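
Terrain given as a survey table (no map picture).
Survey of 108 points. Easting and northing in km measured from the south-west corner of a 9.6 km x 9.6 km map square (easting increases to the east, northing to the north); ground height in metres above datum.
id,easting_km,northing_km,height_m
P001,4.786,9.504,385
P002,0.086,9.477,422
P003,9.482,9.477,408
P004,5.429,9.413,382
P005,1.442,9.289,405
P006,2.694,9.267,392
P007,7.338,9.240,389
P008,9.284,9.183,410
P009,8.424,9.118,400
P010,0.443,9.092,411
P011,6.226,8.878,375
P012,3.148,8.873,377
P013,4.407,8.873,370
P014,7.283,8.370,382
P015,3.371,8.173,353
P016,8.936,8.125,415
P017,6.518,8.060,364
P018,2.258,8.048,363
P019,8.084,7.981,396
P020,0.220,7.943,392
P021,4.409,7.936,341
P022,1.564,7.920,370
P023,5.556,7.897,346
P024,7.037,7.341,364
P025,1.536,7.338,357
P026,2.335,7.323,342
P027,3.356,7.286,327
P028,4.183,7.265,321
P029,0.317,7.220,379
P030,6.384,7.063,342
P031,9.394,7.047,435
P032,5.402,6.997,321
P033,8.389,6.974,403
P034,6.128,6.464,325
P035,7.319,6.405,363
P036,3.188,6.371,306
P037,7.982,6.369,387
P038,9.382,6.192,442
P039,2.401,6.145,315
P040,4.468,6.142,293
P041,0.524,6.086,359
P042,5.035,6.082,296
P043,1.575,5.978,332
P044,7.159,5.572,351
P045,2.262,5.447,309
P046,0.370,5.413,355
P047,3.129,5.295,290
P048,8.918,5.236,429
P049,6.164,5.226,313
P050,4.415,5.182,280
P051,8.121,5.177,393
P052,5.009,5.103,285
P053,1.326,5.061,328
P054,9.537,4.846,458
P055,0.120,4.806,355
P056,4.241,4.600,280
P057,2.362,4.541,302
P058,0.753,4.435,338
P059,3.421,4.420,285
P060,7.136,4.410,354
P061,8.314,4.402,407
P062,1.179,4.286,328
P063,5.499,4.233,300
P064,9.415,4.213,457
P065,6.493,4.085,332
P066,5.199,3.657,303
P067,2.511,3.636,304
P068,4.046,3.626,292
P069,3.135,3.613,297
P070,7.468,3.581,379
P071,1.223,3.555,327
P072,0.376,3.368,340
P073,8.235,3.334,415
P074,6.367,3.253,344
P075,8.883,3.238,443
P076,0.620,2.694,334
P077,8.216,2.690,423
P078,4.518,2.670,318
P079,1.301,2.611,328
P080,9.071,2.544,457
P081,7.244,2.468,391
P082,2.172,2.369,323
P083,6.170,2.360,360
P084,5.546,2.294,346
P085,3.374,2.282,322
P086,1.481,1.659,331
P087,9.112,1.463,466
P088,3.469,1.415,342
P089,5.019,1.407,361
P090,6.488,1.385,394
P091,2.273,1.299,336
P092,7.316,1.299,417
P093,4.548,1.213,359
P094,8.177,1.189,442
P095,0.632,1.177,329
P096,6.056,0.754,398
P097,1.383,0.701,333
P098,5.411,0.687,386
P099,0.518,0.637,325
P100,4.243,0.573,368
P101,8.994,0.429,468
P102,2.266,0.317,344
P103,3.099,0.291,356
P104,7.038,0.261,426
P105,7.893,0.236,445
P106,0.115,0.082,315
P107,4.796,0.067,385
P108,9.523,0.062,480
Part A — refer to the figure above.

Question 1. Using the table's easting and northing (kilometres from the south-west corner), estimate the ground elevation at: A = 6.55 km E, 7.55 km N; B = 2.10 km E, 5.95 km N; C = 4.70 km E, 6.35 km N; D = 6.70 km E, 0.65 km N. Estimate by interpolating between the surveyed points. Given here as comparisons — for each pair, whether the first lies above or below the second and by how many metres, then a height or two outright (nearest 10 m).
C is below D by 110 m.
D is above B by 90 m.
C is below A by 60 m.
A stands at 360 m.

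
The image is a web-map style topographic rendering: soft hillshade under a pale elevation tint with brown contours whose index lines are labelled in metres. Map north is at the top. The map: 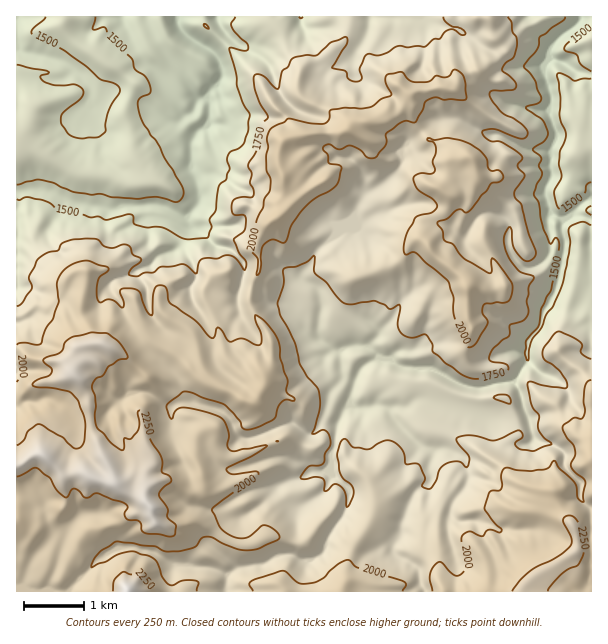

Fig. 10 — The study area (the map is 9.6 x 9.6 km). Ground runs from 1310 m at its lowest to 2440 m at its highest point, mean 1850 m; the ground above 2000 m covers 28.3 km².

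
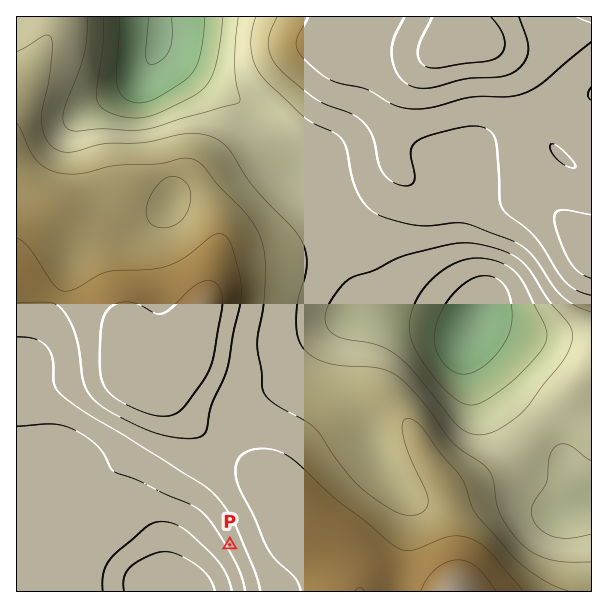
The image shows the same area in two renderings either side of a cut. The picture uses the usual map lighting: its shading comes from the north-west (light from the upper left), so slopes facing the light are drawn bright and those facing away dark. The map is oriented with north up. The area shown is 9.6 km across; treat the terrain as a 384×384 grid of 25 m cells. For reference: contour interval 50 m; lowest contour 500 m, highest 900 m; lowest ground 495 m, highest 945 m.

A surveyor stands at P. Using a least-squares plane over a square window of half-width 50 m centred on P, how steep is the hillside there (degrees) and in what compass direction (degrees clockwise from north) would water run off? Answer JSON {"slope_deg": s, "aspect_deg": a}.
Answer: {"slope_deg": 11, "aspect_deg": 241}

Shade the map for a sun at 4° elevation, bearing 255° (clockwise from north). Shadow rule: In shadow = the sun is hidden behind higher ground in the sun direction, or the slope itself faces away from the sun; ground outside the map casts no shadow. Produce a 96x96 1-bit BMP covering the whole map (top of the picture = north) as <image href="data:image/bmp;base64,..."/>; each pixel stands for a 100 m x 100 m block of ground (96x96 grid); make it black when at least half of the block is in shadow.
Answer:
<image width="96" height="96" href="data:image/bmp;base64,Qk2+BAAAAAAAAD4AAAAoAAAAYAAAAGAAAAABAAEAAAAAAIAEAAATCwAAEwsAAAIAAAAAAAAA////AAAAAAAAB/wAAAAAAAAf/4AAB/8AAAAAAAAf//AAB/+AAAAAAAAf//wAB//AAAAAAAAf//8AB//AAAAAAAAf//8AA/8AAAAAAAAf//8AAPwAAAAADAAf//8AAAAAAAAADgAf//8AAAAAAAAAHwAf//8AAAAAAAAAP4Af//8AAAAAAAAAf8Af//8AAAAAAAAB/8Af//8AAAAAAAAD/+Af//8AAAAAAAAP/+Af//8AAAAAAAAf/+Af//8AAAAAAAB//8A///8AAAAAAAD//8A///wAAAAAAAH//4A//+AAAAAAAAH//wB//8AAAAAAAAP//wD//8AAAAAAAAf//gH//8AAAAAAAAf//AH//4AAAAAAAAf/+AP//wAAAAAAAAf/8Af//AAAAAAAAAP/wAf/8AAAAAAAAAAAAA//8AAAAAAAAAAAAA//8AAAAAAAAAAAAB//8AAAAAABAAAAAB//8AAAAAAHwAAAAD//8AAAAAAP8AAAAD//8AAAAAAP/AAAAH//8AAAAAAP/gAAAP//8AAAAAAP/4AAAf//8AAAAAAH/8AAAf//8AAAAAAD//AAA///8AAAAAAD//gAB///8AAAAAAD//8AB///8AAAAAAB///AD///8AAAAAAB///4D///8AAAAAAB////B///8AAAAAAB////x///4AAAAAAB////+///wAAAAAAA////////gAAAAAAA////////AAAAAAAA///////+AAAAAAAA///////8AAAAAAAAf//////8AAAAAAAAf//////8AAAAAAAAf//////8AAAAAAAAf//////8AAAAAAAAf//////8AAAAAAAAP/////BgAAAAAAAAP////8AAAAAAAAAAP////wAAAAAAAAAAP////gAAAAAAAAAAH///+AAAAAAAAAAAH///4AAAAAAAAAAAD///wAAAAAAAAAAAD///AAAAAAAAAAAAD//+AAAAAAAAAAAAD//+AAAAAAAAAAAAH//8AAAAAAAAAAAAH//8AAAAAAAAAAAAH//4AAAAAAAAAAAAH//wAAAAAAAAAAAAP//wAAAAAAAAAAAAP//gAAAAAAAAAAAAf//AAAAAAAAAAAAAf/+AAAAAAAAMAAAA//8AAAAAAAA/AAAA//wAAAAAAAB/wAAB//gAAAAAAAD/4AAB//AAAAAAAAD/8AAB/+AAAAAAAAD/+AAB/8AAAAAAAAD//mAAPgAAAAAAAAD///AAAAAAAAAAAAD///wAAAAAAAAAAAD///4AAAAAAAAAAAB///8AAAAAAAAAAAA///+AAAAAAAAAAAAf///AAAAAAAAAAAAf///gAAAAAAAAAAAP///wAAAAAAAAAAAP///wAAAAAAAAAAAH///4AAAAAAAAAAAH///4AAAAAAAAAAAD///4AAAAAAAAPgAB///4AAAAAAAAf4AA///4AAAAAAAA/8AA///8AAAAAAAB//AA///8AAAAAAAD//gA///8AAAAAAAH//wAf//8AAAAAAAP//4Af//8AAAAAAAP//8="/>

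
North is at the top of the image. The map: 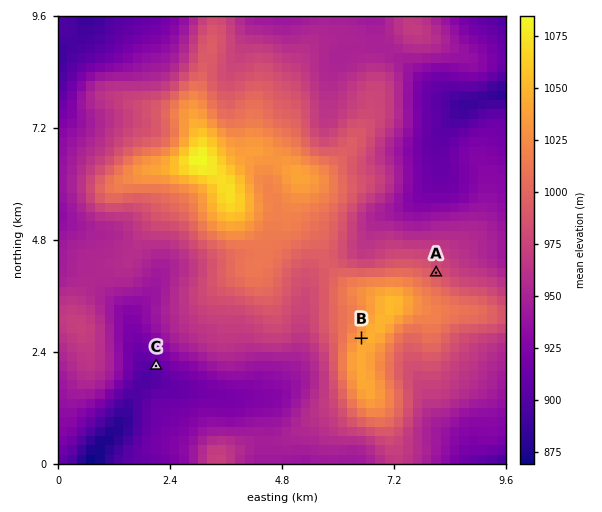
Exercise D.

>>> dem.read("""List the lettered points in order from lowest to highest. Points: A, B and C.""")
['C', 'A', 'B']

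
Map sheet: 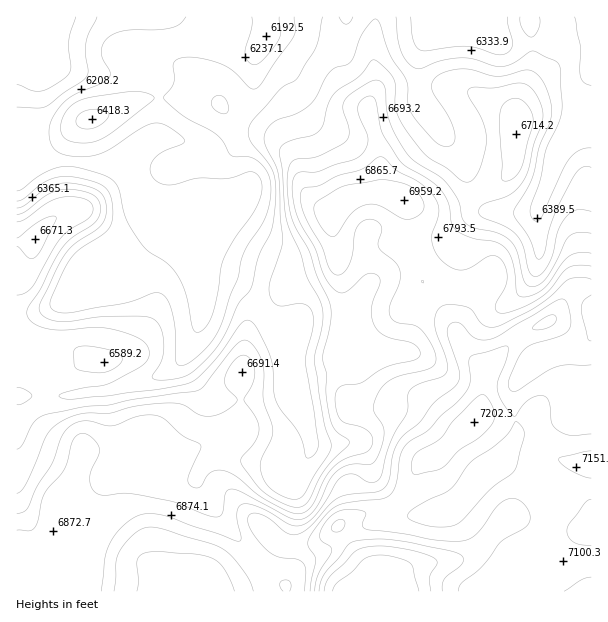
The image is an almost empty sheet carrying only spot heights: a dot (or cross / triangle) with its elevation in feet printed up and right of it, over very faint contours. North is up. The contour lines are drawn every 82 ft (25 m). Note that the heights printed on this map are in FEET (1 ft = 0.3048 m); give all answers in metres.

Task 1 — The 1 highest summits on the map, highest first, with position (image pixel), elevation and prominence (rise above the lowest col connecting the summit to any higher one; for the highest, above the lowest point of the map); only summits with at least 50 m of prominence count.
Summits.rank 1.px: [35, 239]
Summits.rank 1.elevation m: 2033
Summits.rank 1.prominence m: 57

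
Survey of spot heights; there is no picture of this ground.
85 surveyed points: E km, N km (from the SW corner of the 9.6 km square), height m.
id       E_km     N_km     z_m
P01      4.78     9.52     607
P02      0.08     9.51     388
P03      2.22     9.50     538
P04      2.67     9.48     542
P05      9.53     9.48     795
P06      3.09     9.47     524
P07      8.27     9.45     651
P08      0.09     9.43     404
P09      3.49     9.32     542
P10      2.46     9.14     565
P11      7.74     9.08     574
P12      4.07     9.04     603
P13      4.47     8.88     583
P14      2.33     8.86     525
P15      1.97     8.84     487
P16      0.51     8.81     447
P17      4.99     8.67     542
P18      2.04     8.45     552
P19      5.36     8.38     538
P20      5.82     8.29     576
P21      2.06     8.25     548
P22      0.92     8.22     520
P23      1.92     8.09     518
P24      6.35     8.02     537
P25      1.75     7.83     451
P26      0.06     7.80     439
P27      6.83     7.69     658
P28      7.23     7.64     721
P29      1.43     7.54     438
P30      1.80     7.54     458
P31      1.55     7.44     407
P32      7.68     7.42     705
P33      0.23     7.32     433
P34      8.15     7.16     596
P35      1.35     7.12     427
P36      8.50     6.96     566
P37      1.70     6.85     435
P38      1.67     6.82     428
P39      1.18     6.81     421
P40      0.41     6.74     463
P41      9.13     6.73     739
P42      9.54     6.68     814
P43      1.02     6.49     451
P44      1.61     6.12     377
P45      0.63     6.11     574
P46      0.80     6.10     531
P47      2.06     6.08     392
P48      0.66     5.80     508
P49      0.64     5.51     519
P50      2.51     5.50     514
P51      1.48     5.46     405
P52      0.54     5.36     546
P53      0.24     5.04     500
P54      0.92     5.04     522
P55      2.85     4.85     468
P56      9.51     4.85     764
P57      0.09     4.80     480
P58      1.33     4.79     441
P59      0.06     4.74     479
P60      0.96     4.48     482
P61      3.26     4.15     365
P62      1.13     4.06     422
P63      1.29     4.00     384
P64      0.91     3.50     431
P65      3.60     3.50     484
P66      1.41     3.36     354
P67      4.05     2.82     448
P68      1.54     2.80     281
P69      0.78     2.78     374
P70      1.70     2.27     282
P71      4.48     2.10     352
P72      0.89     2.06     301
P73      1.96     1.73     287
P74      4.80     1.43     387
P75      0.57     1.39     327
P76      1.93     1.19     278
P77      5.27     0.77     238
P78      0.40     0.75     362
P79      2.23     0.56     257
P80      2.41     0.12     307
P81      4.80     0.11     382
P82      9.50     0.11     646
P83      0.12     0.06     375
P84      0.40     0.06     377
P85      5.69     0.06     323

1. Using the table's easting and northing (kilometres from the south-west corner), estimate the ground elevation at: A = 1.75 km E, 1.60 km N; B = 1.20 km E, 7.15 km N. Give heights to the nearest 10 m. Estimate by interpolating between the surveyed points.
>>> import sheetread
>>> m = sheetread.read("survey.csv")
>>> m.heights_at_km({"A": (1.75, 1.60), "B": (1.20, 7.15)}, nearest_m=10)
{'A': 290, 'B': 470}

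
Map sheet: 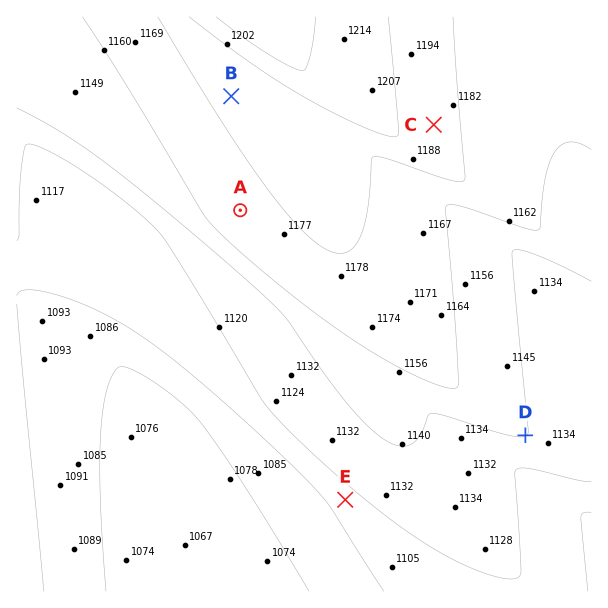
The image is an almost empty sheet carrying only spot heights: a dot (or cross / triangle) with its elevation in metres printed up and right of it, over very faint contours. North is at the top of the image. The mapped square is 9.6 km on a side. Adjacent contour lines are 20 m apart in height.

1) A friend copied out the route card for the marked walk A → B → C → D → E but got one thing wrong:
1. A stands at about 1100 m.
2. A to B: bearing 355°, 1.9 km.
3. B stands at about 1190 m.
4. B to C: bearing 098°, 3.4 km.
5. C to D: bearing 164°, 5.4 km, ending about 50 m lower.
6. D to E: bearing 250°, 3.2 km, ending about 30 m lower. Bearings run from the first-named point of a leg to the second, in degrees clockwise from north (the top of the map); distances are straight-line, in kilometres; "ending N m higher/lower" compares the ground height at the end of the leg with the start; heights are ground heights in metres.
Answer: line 1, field height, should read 1170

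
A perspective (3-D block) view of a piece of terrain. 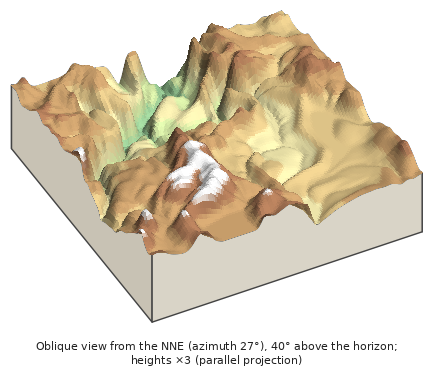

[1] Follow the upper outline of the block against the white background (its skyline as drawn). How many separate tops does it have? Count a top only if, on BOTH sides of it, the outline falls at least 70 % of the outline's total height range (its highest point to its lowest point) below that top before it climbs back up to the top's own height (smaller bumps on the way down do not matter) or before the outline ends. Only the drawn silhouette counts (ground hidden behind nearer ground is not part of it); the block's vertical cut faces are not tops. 0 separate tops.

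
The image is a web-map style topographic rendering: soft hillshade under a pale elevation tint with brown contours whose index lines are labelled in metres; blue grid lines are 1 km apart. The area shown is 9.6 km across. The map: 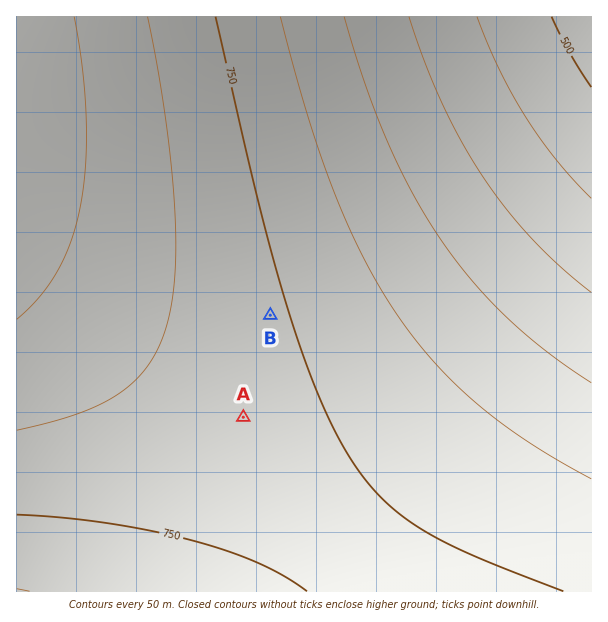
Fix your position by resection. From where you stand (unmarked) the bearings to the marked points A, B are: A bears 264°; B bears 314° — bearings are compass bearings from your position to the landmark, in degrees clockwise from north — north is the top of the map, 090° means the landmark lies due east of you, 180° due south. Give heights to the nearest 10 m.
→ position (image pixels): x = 363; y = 405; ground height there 740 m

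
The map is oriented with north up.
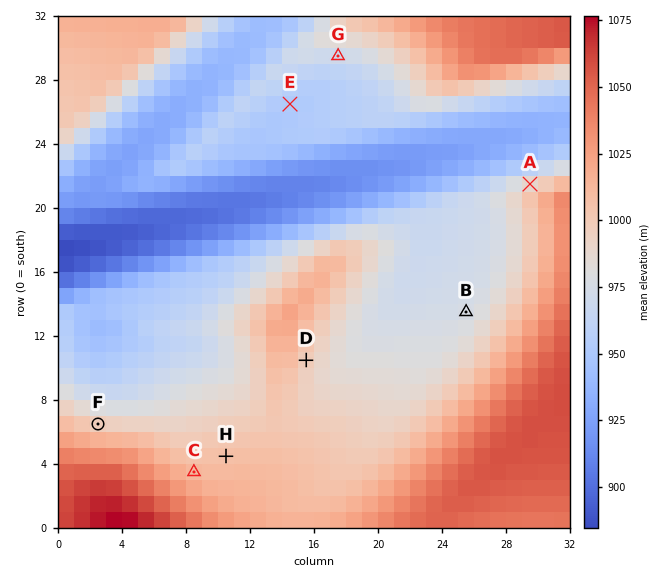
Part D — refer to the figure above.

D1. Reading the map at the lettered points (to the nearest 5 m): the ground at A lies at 990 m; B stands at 975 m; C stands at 1015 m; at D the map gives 1000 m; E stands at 950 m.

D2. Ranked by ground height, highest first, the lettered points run H F G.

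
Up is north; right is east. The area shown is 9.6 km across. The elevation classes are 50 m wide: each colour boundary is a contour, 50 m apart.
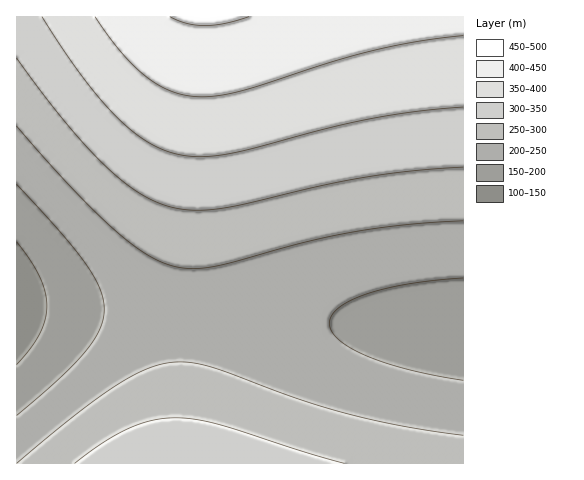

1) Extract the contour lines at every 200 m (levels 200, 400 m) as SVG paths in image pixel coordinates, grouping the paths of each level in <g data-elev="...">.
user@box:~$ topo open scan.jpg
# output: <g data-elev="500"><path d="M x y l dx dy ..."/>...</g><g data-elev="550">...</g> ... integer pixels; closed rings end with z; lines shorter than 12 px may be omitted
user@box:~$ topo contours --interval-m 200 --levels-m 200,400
<g data-elev="200"><path d="M463 380l-52-10-44-14-17-8-11-8-7-8-3-9 3-8 6-7 11-7 17-7 43-10 54-6"/><path d="M17 184l44 48 25 32 14 24 3 11 1 10-1 10-3 10-15 22-25 27-43 38"/></g><g data-elev="400"><path d="M95 17l27 36 24 24 12 8 13 6 12 4 14 2 20-1 24-5 93-30 47-12 40-8 42-5"/></g>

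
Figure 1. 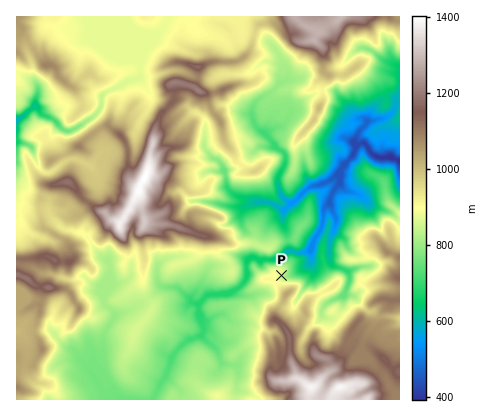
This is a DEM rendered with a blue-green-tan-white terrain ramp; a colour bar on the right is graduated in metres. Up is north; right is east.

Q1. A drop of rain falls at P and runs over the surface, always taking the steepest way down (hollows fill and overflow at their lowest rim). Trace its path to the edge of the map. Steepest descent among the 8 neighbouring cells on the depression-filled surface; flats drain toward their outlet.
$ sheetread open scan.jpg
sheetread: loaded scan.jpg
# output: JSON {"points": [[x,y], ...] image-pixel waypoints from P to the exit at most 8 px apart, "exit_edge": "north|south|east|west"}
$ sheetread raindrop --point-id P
{"points": [[282, 276], [290, 276], [298, 272], [306, 266], [312, 258], [312, 250], [312, 242], [318, 234], [322, 226], [324, 218], [324, 210], [328, 202], [332, 194], [336, 186], [342, 178], [342, 170], [348, 162], [354, 154], [358, 146], [366, 144], [370, 152], [378, 158], [386, 158], [394, 158], [400, 160]], "exit_edge": "east"}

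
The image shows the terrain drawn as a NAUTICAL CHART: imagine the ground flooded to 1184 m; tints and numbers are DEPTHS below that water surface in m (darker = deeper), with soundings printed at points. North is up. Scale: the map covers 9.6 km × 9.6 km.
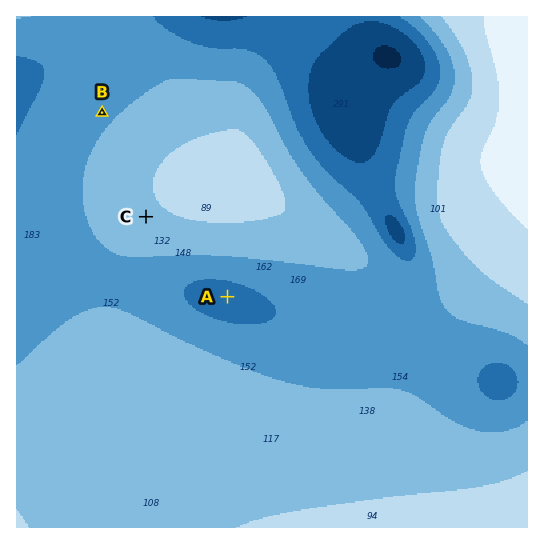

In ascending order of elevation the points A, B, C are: A B C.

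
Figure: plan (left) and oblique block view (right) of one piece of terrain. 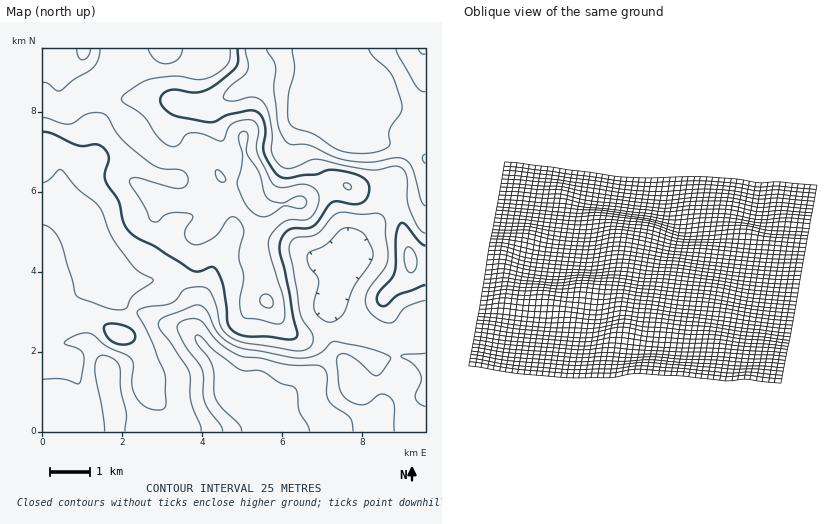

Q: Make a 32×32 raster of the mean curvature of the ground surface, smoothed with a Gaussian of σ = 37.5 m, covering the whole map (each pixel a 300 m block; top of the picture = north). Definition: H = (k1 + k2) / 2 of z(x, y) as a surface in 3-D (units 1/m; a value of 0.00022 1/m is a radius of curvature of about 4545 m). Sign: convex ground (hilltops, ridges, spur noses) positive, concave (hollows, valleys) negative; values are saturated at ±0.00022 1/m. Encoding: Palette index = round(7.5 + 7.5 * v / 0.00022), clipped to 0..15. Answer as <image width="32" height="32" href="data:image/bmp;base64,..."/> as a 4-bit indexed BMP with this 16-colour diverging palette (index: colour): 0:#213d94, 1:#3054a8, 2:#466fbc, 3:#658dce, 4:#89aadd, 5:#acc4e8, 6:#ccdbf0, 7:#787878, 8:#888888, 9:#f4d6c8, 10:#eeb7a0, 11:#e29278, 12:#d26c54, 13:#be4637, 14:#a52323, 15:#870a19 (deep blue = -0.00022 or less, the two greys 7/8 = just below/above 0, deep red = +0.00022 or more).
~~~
<image width="32" height="32" href="data:image/bmp;base64,Qk12AgAAAAAAAHYAAAAoAAAAIAAAACAAAAABAAQAAAAAAAACAAATCwAAEwsAABAAAAAAAAAAlD0hAKhUMAC8b0YAzo1lAN2qiQDoxKwA8NvMAHh4eACIiIgAyNb0AKC37gB4kuIAVGzSADdGvgAjI6UAGQqHAIdqxEqniZq7qZdWeHWJd7l3arI4iJmYdlZleZdkd2end2uiSamYh0RWZmiYaadnhWZ8cmu5eJdDVmh2h3/XeIZlilFb2om6U3ZYdDN/toq3vNowN6mKuTOFNEMjnGRohnrKMVeYmnIEZEedtoZFZlYyIiz9qZgQSbzLz9ZniIiKy5Z//ZRDAa/7eduGiYZ5iIi9t0VTM0SMx47ENXdWp0d1V2RYmtt0aavvokZmffdFp2ZneIq6VGmKzoRndm36hah3d3dmZoZYaKt0d3ZGusinZ3d3dka5WXi7c2h3VFf4pmd3Zoh5qEeayVNXd3QY97Znd2ZmialkiqcRRWd1OvaWd3ZpmZirpFeIJJZFVWzxd3dljLp2aKU4qVrWI1Q70Hd3ZYmId2aWW7y/9zaXXIKHd2Z3m6mIl32Yz+dt135jh3d5q6hlaKl/lHymv9ePk4d4ebllZViob8Mnav/Kv8KGaFZlaaiKtX+ABZxzRXySRHhVZ6qHmoO7EVm1ASIiNEepZouoV6tV/4ZodEZmaMtqqGe8l3qoWv/TJFZ3d2nJi5iIqodlM1h8tTV4d3dlaHt3iGVVQ0MzN5dGiId3ZXlqZFeHdUWIUjaWVniId2aKaZVGmHdmm6RGqGZ4iHZVinitdIiKyqvtl7qGaId2Zpt3f6OJirh4zVJmZmeHeJmr"/>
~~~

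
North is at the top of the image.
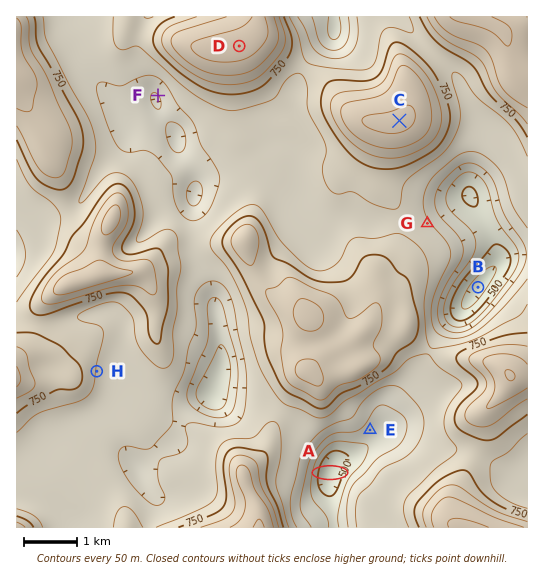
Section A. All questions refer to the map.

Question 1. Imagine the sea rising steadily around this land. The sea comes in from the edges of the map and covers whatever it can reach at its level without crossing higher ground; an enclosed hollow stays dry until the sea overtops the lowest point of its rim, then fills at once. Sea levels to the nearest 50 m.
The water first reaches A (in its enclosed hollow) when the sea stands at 550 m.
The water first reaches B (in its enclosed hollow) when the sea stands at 600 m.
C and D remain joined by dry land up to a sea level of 700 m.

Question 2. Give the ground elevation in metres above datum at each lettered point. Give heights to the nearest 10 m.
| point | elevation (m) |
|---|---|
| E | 570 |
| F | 600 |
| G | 660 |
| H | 700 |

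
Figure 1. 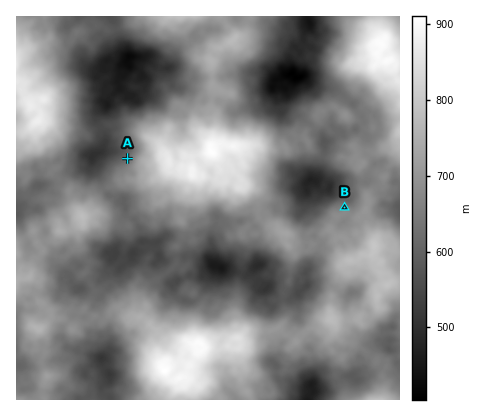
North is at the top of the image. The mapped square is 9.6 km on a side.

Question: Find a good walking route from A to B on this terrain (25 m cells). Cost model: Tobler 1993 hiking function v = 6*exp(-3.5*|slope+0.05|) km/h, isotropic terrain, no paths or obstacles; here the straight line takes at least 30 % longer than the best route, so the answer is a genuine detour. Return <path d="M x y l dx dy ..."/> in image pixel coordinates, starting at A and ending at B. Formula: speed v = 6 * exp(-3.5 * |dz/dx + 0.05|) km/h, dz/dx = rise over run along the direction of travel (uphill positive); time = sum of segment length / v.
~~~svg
<path d="M128 158l2 4 0 2 0 2 6 6 4 6 6 8 26 14 2 2 12 6 10 0 2 0 6 0 8-4 6 0 4 2 4 4 4 2 24 0 2 0 4 0 2 2 6 0 6 2 6 0 10 6 2 2 4 2 4 0 4 2 4 0 10-4 2-4 2 0 8-8 4-2 6 0 4-2"/>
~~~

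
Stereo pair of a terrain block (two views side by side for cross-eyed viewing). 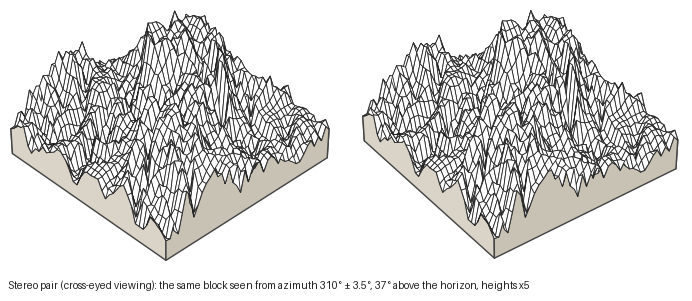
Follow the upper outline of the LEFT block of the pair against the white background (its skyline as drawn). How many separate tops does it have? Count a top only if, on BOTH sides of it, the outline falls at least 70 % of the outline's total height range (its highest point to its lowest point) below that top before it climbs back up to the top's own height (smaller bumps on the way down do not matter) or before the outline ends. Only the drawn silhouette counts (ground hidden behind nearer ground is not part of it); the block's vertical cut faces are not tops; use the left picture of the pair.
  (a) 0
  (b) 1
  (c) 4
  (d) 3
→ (b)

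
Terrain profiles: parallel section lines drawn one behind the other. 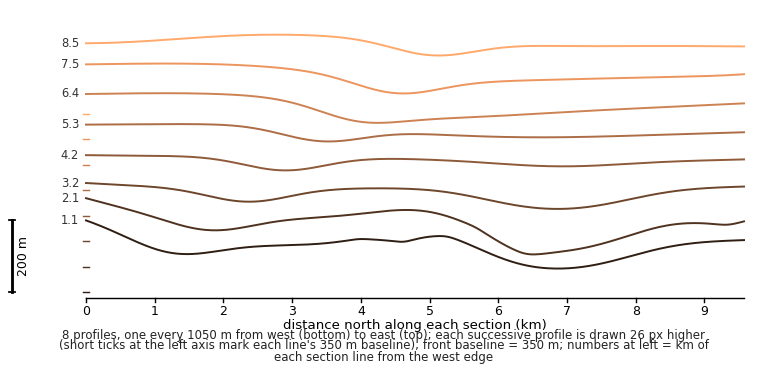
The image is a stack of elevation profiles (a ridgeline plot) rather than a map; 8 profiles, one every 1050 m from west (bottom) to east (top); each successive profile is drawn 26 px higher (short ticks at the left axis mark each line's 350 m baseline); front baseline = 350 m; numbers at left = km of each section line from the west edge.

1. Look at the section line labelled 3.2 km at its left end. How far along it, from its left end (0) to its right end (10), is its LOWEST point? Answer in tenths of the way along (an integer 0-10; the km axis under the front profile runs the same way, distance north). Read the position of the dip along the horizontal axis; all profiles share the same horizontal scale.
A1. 7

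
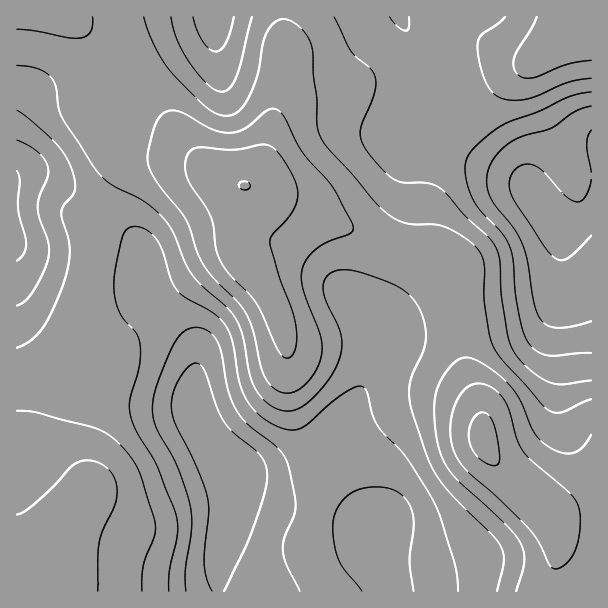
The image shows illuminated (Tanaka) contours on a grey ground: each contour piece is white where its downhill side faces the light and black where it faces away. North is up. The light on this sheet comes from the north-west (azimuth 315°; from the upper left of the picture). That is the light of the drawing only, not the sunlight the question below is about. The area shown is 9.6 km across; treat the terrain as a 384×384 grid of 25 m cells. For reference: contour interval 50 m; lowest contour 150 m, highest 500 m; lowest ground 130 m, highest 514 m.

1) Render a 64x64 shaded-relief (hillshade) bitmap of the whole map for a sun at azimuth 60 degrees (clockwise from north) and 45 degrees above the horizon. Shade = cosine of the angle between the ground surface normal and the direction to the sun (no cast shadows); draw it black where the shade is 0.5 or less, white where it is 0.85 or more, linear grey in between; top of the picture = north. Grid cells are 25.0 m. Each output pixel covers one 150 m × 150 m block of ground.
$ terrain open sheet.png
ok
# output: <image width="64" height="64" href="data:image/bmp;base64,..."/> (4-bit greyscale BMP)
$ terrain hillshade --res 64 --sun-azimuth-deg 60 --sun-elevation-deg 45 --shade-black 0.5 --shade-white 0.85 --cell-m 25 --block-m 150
<image width="64" height="64" href="data:image/bmp;base64,Qk12CAAAAAAAAHYAAAAoAAAAQAAAAEAAAAABAAQAAAAAAAAIAAATCwAAEwsAABAAAAAAAAAAAAAAABEREQAiIiIAMzMzAERERABVVVUAZmZmAHd3dwCIiIgAmZmZAKqqqgC7u7sAzMzMAN3d3QDu7u4A////AJmIiJq7u6q8zd3KmIiId3d4mqqqmYh3d3d3ZlVniZqqmYiImru7qrvN3cqYiId3d4maqqqZiHd3d4d2VWd4mqqZh4iau7qqu83dy5iIh3d3iaqqqZmId3d3h3ZlVniaqpiHiKu7uqqrzN3LmIh3d3iZqqqpmIh3d3eHdlVVZ4qrmIeJq7u6qqu83cuph3d3eJqqqqmYiHd3d3d2VERXiruYiImru6qqqrzd26mHd3eImqqqqZmIdmZ3d2VDM1eau5iIiau6qqqrzd3cqYd3d4iaqqqpmId2Znd2VDIjV5u7mIiJqqqqqqvN7typh3d3iJmqqqmYh2ZmZmVDIjRoq7uYiJmqqqqrvN3u3KmId3d4maqqmZh3ZVVVVDIjRoq7u5mImZqqqrvM3e3cuZh3d3eJmpmZiHZVVURDIjRom7y7mZiJmaqrvM3d3dy6mIdmZ4mZmZiHdlREMzIjRom7y7qZmImZmqvM3d3d3LqYd2ZniZmZiIdmRDMiIjRom8zLqpmIiJmau83d3d3cuph2VWeJmZmIh2VDIiIjRom8zMuqmYiImaq83d3d3dy6h2VVZ4mZmYh3ZUMiEiRoq8zMy6mZiIiZq8zd3d3t3Kl2VEVnmamYiHdlQyEiNXm83cy6mZmIiZq7zd3d7u3Ll2VERWiaqZh3d2VDIiNGm83dzLqZmZmZqrvN3d3u3bl2RDNFaJqph3d3ZUMiNFis3d3LqYiZmZqqu8zd3d3cqGVDM0VomqmHdndlQzM0aKze3cupiJmZqqq7vM3d3cuXVDMzRWiamYdmd2VUM0V5vN7ty6mImZmqqqu7zN3dyoZDMiM1aJqYh3d3ZlREVnm97u3LqYiZmqqqqqu8zdy5dUMiIjVompmHd3dmVVVWib3u7cupmZmaqqqqqrvMzKl1MiIiNXiaqZiHd2ZmZmeKze/u26mZmaqqmZmqq8zLqHUyIRJFeaqqmYh3ZmZmd5rO//7bqqqZmZmZmaqrvMuodTIREkaJq7qpmId3d3d4m97//tuqqqmZmZmZqqu7u6l1MhETV4q7u6qYh3d3d4ms3v/ty6qqmZmZmZqqqru7qXUyERNXmrzMupmId3d3ibze/+3LqqqZmZmZqqqqu7updTIRE1eavMy7qZiHd3iJvN7u7bqqqpmImZmqqqqru6l1MhETWJvM3MupmId3eIm83e7cu6qqiIiJmaqqqqqqmHUyEBNoq83dy6qYd3d4iavN7tzLqqqIh4iZqqqqqqqYZDEAE2m83d3LqZh3d3iJq83u3cuqqoh3eJmqqqqqqYdUIQEkec3u3LupiHd3eImrze7ty6qZiHd4maqqqqmYdlMhETWKze7cupiHd3d4iavN7u3LqZmId3iJqqqqmYdlQxESR5ve7cupiHd3d3iJq93u3cupiIh2d4maq6qYdlQyESRorN3cuph3d3d3eImr3e7dy6mIiHZneJq7qph2VDIiRoq83cyph3d3d3eIiazd7t3LqYiIdmZ4mruql2VDIiRom7zMuph3d3d3iIiavN7u3cupiIdmVniau6qHVDIjRXmru7uqmHd3eIiIiZq83u7ty6mZd2VVaJqrqYZDMzRXmqu7uqmId3iImZmZq83u/+3LmZl2VEVomqqpdUMzRWiaqqqqqZiIiZqqqqq83e//7cqZmWVERWiaqph1MzNFeJmpmqqpmZmaq7qqq7ze7//tupiJVERGeJqpl2QzNFZ4iZmZqqqZmqu7u6qrze7//+y5iIlURFeJmZiGVDNEVmeIiZmqqqqrvMy7qqvN7v/u26iIiVRFaJmYh3ZUREVWZ3iJmqqqqrvMzLqqq93u7u3KmIiJVVZ4iId2ZVREVVZneJmqq7u7vMzMuqq83e7u3LmHeJlWZnh3ZmZlVVVVZmeJmqu7u7zM3MuqqrzN3d3LqHd4mWZmd2ZVZmZlVWZneJmqu8zMzM3cy6qqu8zd3LqYd3iaZmZlVVVnd2ZmZneJmqu8zMzN3cy7qqq7vMzLuod3iapmVVREVneHd2Z3iZqqq7zd3d3czLqqqqq7u7uph3eJqlVUQ0RXiIh3d3iaq6qrzN3dzMzLuqqqqqqqqqmHeIqrVUQzRWeJmId3iau7qqq83dzMy7uqqqqZmZqqmYd4mrtVRERWeJmYd3iavMupmrzdzLu7uqqqqZiImZmYh4iau1VURWeJmZiHiavNy6mJvMzLu7qqqqqpiIiJmYiIiZqqZlVWeJmZiIiJvN3LmImrzLuqqqqqqpmIiImYiHiJmZlmZmeJmZmIiJq93cqHeKvLuqqqqqqqmYiIiIh3d4iYiHd3d4mZmYiJq83dyYZ4m7u6qqqqqqqZiIiId3d3iIh3d3d3iJmYiJmrzd25dmiau6qqqqqqqqmIiId2ZneIh2Z3d3eIiIiZmrzd3KhmZ5qqqruqqqqqqYiId2Zmd4h3Znd3d3iIiZmqvN3cqGVniaqru7qqq7qpiId3ZmZ4iIdmd3d3eIiZmqvN3duXZVaJmqu7uqq7u6mId3dmZ3iIiHd3d3d4iZmqvM3dy5dVVnmau7u6qru6qYd3d3d3eIiIh3d3d4iZmqu8zd3Ll1RWeau7u7qru7qYd3eIh3d4iIiIiIiIiZmqq8zN3cuXVFaJq7zLu7u7qYh3d4iIh3eIiIiIiIiZmqq7zM3cypdUVomrzLu7u7qph3d4iZiHd3iImYiIiZmqq7vMzdzKh1VWibvMu7u7upiHd4iZmYd3d4iJ"/>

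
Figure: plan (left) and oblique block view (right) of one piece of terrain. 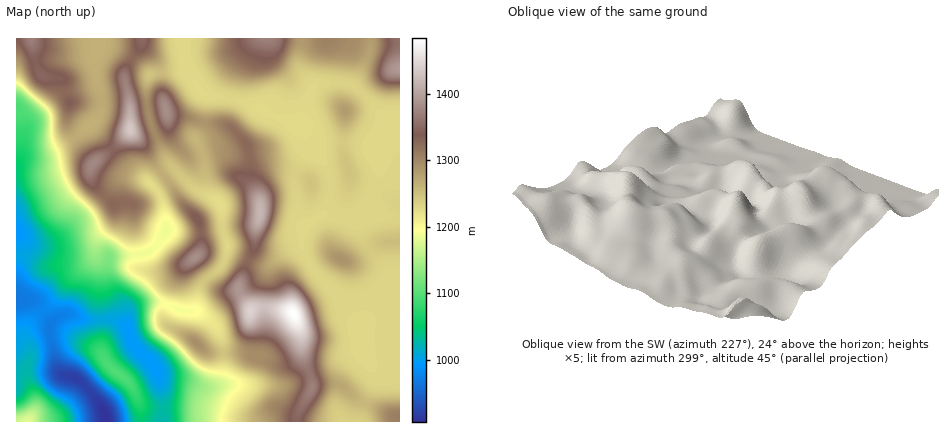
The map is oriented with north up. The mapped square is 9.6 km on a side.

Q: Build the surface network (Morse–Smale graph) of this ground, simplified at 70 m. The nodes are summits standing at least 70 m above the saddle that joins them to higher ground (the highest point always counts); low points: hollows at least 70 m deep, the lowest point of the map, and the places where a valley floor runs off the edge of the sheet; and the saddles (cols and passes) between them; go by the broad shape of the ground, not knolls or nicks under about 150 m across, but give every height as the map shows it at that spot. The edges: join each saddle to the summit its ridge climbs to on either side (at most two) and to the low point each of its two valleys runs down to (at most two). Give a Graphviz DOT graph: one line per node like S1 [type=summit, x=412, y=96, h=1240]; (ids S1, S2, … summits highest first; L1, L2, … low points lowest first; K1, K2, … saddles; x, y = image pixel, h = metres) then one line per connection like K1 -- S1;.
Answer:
graph terrain {
  S1 [type=summit, x=294, y=314, h=1484];
  S2 [type=summit, x=130, y=130, h=1435];
  S3 [type=summit, x=260, y=212, h=1420];
  S4 [type=summit, x=400, y=68, h=1395];
  S5 [type=summit, x=196, y=258, h=1385];
  S6 [type=summit, x=166, y=112, h=1384];
  S7 [type=summit, x=266, y=38, h=1372];
  S8 [type=summit, x=32, y=38, h=1371];
  S9 [type=summit, x=28, y=420, h=1178];
  L1 [type=low, x=106, y=420, h=906];
  K1 [type=saddle, x=248, y=260, h=1327];
  K2 [type=saddle, x=148, y=106, h=1297];
  K3 [type=saddle, x=370, y=38, h=1282];
  K4 [type=saddle, x=102, y=102, h=1270];
  K5 [type=saddle, x=162, y=174, h=1267];
  K6 [type=saddle, x=208, y=278, h=1247];
  K7 [type=saddle, x=222, y=230, h=1235];
  K8 [type=saddle, x=330, y=186, h=1233];
  K9 [type=saddle, x=100, y=320, h=1007];
  K10 [type=saddle, x=42, y=310, h=978];
  K1 -- S1;
  K1 -- S3;
  K1 -- L1;
  K2 -- S2;
  K2 -- S6;
  K2 -- L1;
  K3 -- S4;
  K3 -- S7;
  K3 -- L1;
  K4 -- S2;
  K4 -- S8;
  K4 -- L1;
  K5 -- S2;
  K5 -- S5;
  K5 -- L1;
  K6 -- S1;
  K6 -- S5;
  K6 -- L1;
  K7 -- S3;
  K7 -- S5;
  K7 -- L1;
  K8 -- S1;
  K8 -- S4;
  K8 -- L1;
  K9 -- S1;
  K9 -- S2;
  K9 -- L1;
  K10 -- S2;
  K10 -- S9;
  K10 -- L1;
}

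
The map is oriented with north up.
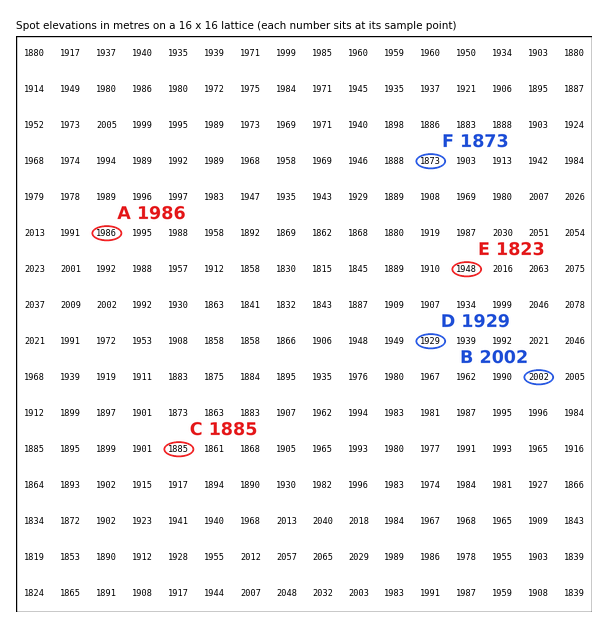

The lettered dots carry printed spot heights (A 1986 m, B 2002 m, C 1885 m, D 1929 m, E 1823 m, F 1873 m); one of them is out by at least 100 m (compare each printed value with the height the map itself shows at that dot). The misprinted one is E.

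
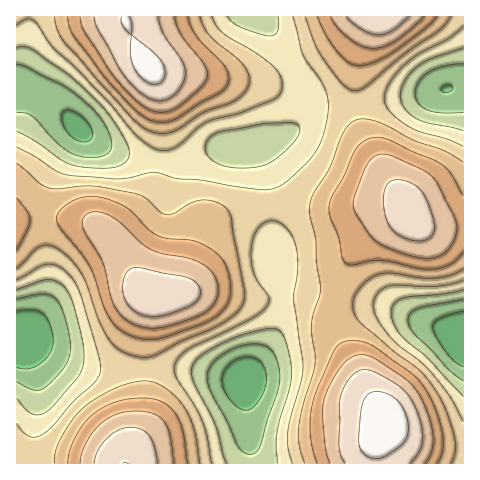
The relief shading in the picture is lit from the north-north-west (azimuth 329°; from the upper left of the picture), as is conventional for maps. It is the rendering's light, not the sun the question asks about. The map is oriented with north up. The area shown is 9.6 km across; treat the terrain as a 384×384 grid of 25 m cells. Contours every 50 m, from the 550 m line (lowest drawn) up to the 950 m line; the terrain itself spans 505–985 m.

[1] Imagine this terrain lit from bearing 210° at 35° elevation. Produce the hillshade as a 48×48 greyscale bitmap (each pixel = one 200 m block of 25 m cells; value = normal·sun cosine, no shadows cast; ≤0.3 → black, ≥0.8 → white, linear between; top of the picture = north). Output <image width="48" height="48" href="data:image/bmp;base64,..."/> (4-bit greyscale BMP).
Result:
<image width="48" height="48" href="data:image/bmp;base64,Qk32BAAAAAAAAHYAAAAoAAAAMAAAADAAAAABAAQAAAAAAIAEAAATCwAAEwsAABAAAAAAAAAAAAAAABEREQAiIiIAMzMzAERERABVVVUAZmZmAHd3dwCIiIgAmZmZAKqqqgC7u7sAzMzMAN3d3QDu7u4A////AImZmZmYh3ZmZVVVVmeKu7u7u6qZmYh3d4iJmZmIh3ZmZVVVVmeau7u7uqmZmYd2Znd4iIiHd2ZmZVVVVniaq7u6qpmZmHZVVWZniIh3dmZmVUREVniZqqqqqZmZmGVERVVnd3d2ZlVVVEREVniZmqqqqZmZhlQ0RFVnd3ZmVVVUQzM0RXiJmZqqqZmIZUMzRFVnd3ZlVUREMzM0RWeJmZmZmZh2VDMjM1Vnd3ZmVVVUQzNEVniJmZmZmYhlQyIiI0V3d3d3dmZlRERVZ4mZqpmYiIdUMiERIlZ3eIiIiId2ZWZneJqqqqmYh3ZDIRABElZ3iJmamZmId3iImau7u6qYh2UyEAABI3eIiZqqqqqpmZmaq7y7u7qphlQhEAASNIiJmqu7u7u6qqu7u8zLu7uphlMhERI0VpmZqru7vMzLu7u7u8y7u7qpdlQiIjRWeKqqq7zMzNzMzMy7u7u7qqqYdlQzNFZ4iaqqu7zMzdzLu7u6qqqqqqmYdmVVVniZqru7u8zMzMu6qqqpmZmZmpmId2ZmeJq7u8u7vMzMy7qZmZmId3d4iZmIiHd4mrzMzMu7zMzMuph3d3d2ZmZniZmZmYiZvM3d3Lu7zMzLqYdmZmZlVVVmeJmZmZmrzd3dzKq7zNzLqXZmZlVVVVVniZqqqZq7zd3cu5mrzMy7mHZVVVVVVVZomaqqmaq83d3LqpmrzMy6mGVVVVVVVWZ5qqqZmaq8zMy6mYmrvMuph2VFVVZmZmeJqqqpmaq8zLqpiIiau7qodlRFVmd3d3iaqqqqqqq7u6mId3iaqqmHZVRVZ3d3d3iaqqqqqqqqqph3Z3eImYh2VUVWd3d3d3iZmaqqqqqqqYd2ZmZ3d3ZURFVnd3d2Z3iImZmZmZmpmHdlVWZmZlVDNFZnd3ZmZmd4iImZmZmZiHZVVWZmVUMzNFZmd2ZVVWZ3iIiIiJmYh2VVVWZlVDIiNFZnd2ZVVWZneIiIiJmIdlVVVVVUQzIjRWd3d3ZlVmZnd4iIiIiHZUREVUREMzNFZ4iIiHdmZnd3d3iImYh2VERERERDM0RniaqqmYd3eIiIiIiJmIdlQzMzRERERFaJq8zLqZiImZmZiIiJmHZUMzMzNEVUVnirzd3cupmaqqqZmZmZmHZUMiMzRFVVZ5rM3u7cu6qru6qqqZmZmHZUMzM0RWZneaze7u7cu6q7u6qqqZmZmHdlQzREVWd4ms3u/+7cuqq7uqqqmZmZmYd2VVVVZoiJq97v/+3LqZqqqZmZiImqqpiHZmZnd5mavN7v/ty6mImZiIiIeImruqmYd3iImaq7ze7u7cuYd3d3dmd3eJq7u6qZmJmqqru83e7t3LmHZmZlVVZmeJu8u6qqmaq7u7vM3d3dy5h2VVVERFVWeKvLu7u7qqu7u7u8zd3cupdlVEQzNEVWeau7u7u7uqu7uqq7zMzLuYdlVEMzNEVniru7u8zLqqqqqqq7vMy7qYdmVUQzRFVomru8zMy6qqqpmaqru7u6qYdmVURERVZ5q7zMzMu6qqqZmA=="/>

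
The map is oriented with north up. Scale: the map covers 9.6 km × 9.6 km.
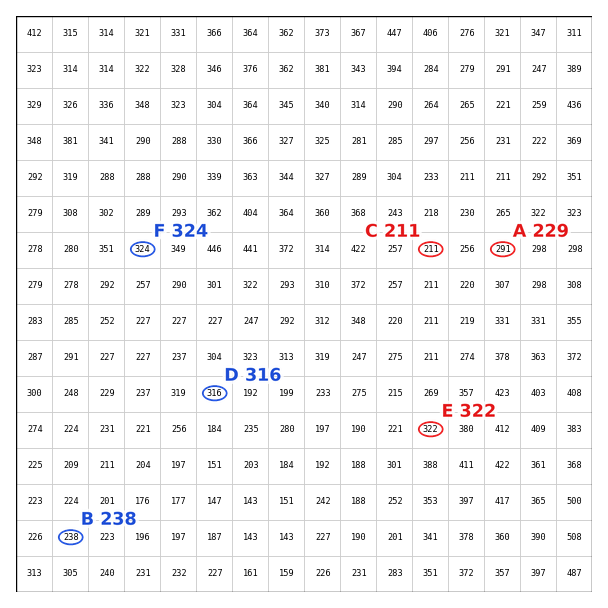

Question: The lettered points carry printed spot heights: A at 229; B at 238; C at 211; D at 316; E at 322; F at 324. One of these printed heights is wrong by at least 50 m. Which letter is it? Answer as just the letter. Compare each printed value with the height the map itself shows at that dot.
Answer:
A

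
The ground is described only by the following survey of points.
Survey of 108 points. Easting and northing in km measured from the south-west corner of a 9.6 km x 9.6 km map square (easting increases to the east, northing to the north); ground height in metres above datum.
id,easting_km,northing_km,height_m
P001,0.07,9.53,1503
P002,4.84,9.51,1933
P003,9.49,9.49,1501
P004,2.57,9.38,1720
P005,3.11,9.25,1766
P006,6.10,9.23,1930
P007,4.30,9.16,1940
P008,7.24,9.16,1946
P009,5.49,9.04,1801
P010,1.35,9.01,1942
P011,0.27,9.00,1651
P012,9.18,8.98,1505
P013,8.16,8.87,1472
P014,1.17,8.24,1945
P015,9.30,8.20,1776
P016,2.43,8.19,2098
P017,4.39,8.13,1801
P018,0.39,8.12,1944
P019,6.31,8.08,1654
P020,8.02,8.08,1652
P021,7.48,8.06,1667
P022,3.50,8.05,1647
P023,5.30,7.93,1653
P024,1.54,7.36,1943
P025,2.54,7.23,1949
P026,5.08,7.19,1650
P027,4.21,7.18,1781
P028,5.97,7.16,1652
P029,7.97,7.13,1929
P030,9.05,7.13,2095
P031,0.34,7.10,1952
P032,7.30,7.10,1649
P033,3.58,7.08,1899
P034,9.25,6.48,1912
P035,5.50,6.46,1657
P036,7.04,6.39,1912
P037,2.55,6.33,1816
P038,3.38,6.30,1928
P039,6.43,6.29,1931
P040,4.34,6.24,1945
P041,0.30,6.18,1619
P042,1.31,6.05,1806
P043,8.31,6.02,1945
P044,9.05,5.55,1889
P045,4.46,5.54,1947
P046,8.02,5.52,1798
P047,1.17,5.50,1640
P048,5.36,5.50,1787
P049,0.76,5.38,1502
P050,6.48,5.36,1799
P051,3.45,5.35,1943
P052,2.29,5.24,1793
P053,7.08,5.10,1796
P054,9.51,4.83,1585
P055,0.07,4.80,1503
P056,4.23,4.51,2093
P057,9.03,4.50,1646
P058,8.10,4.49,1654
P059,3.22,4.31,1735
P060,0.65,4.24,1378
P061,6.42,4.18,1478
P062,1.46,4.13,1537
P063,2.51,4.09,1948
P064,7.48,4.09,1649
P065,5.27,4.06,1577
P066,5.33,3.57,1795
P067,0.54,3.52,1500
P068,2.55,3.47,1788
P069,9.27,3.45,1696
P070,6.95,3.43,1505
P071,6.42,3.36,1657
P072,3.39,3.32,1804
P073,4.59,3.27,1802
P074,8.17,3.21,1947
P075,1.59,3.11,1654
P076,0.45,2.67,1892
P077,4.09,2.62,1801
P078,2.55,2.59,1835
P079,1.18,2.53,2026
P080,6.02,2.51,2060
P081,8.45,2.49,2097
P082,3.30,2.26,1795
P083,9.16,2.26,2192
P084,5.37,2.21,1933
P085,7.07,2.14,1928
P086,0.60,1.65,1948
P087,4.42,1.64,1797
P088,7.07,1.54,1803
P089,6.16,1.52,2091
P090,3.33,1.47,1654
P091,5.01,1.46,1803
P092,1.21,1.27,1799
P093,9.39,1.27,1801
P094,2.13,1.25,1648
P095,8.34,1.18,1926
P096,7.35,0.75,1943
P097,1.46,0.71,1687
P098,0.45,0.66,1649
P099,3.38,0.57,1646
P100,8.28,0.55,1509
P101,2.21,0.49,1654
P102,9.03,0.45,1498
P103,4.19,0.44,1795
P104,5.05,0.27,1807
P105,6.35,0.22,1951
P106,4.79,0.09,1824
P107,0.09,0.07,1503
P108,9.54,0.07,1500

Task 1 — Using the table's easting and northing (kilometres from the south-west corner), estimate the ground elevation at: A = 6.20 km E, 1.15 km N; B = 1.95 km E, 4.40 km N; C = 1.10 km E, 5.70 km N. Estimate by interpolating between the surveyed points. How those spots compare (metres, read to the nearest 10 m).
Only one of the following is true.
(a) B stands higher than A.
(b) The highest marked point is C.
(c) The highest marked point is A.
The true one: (c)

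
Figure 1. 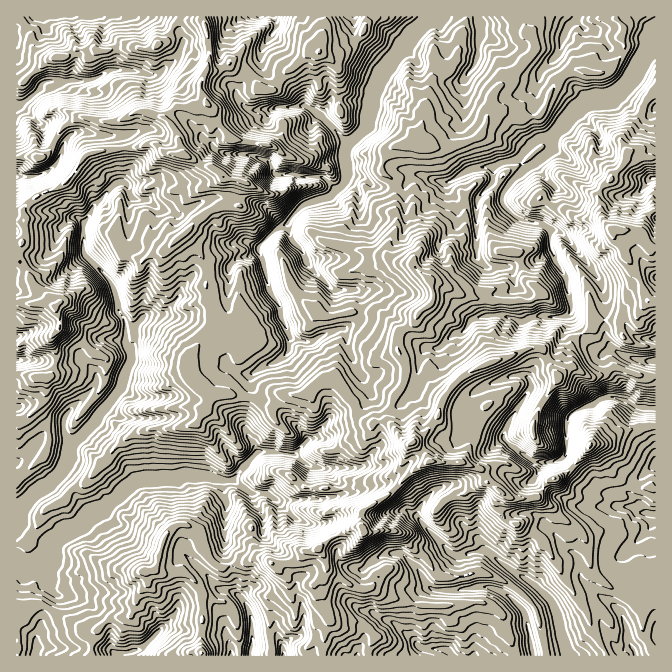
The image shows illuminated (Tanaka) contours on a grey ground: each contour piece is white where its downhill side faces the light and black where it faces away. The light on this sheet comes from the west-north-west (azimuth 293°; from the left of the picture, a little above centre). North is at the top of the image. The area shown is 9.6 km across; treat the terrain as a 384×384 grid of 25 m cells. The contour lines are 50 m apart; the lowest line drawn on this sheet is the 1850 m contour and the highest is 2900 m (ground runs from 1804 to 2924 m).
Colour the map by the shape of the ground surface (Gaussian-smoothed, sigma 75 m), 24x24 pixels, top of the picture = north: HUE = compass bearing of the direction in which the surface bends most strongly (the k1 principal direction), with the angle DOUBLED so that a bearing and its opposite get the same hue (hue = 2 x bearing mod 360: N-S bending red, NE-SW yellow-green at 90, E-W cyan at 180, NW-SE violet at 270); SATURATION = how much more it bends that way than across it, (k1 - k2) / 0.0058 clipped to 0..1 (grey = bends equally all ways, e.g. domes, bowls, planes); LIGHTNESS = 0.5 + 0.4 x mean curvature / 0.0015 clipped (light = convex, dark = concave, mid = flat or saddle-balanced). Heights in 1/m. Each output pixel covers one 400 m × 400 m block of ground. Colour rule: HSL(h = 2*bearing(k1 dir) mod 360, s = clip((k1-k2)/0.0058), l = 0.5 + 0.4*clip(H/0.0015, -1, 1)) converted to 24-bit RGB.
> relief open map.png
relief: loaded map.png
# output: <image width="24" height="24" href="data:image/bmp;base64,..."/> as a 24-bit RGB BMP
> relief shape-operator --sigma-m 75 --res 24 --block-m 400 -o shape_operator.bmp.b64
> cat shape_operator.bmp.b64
<image width="24" height="24" href="data:image/bmp;base64,Qk32BgAAAAAAADYAAAAoAAAAGAAAABgAAAABABgAAAAAAMAGAAATCwAAEwsAAAAAAAAAAAAAojM5h3pVzrqQcyFMGk4OHpJ99OXG0jDLBTaB6450H4R02rGQPFZ2qeSmfyqSTi0bnZdBVW6ExuS7NgvYNhtRnsNrlIQ9n9NNrpTMcLrKg3auv2fH4cHAFU5Hkr5Msk3HPQuctqBlQWus2OjDPEqoUioThTeOmqjawcjlfqPCkm7ZVe9yIQwqstikciR5rcyInpVsVzBDbFBHeGBJ0ZeAg2iwSdSMlz4oJwwsq3FKQ7yj4eGvLzzbx8LrXbWfZTEXoLUUoaQUCs37UQgsh9N4plhLa53AiHKOdnhHSFFzmrHMl67Rqqbb6ai1jDOJeMHoq37e1Ob303PeuOWWQCELHGgNgREhe+i2GSd650JrRAwRS2uKkNyQYLRbUFlrh4SWzIybMGBFRHg6ZnBQYkBc89jYibbXHz+Aw9qWImV8Z8yP8hF999L51t310fL6MwIljdtdQB1BzNiyWdaznEyek7bKeX+iVpugLI+I68fjNG0zJ148aKqmjLyZwJWgZySQoeGPVhIXMg4BAMoKb9aH/2RnKSQKOh/9zUSpLTBnrPKQSrvhLa1TZ1BBjIJHSyQfO6tpFUgm8MLeU51YG0AXOT0WKzESSScLYAUC5Frr0vf5Tmj0J5EluThC+M7fFjIUYl0TpPPWZeZ/XSj/+tD7LD4tcZRdcdTBw5ZYPq7GP4iS88/hd1VydmZbal9RfdBwCJ96TWsGMx0A/DaMtospDTEX3qGLyvb7sb33G9OfyRNphFYAAB4z+NPcZcCsUzVf0MuMIpWWG4soS46K7HrPvGXk5M3rgdm5OgdBwd+40xfMBi0LuaSKfX/bq+nH33CcO21wz5yBBQ8u8ffUBRMu7vXWzZjdppDoy4Q5koc+csojCDwtwzvPy4AfsqNK1o+1UGzXrZzctqjiWD/Af92Yajpyc4xCv2xeqjQ7yoKuIVnK/5FbajMcCjECNSkELCEH0Mnw78fZQj2ofNBZFytKzqbBsNS0ZoJecXYvNZBNe1OJ58fmgES2aT08w8drOYSA7qfh7FGhb40fEjtK9NfsoaPvnqfx1Ov3qFIRy+hiKH9o1MZnCgotpcC0z7GygmSCs5ChfMmjCjktdJY8mDaQi3qu29mdMl8hJU9ExtSi28v309r4n1nDYys6bSkSh7QIN4A09/TNO2OGMpG6CTAxT24rf146v6yCkrqcUU23qSOVZdSmMK6fXYSO3ZbD0refIWE3M04PKiMJIywHJzMF54qedUjP0oh6tt3r2efy69f0GAM1135iYr1aPImea86BxtmbJQUuyvLUkDW6XUQTYF0qSEsi7tCmd3zGtbnuqaPq29jzBgKIwuuoci5qzOzMp+COuKclUjAMNgclq6ztmsiDLHNnhNRin+F6IwRKbu1kWwkpvJrXhny5t8viqujKva9mJwwZgYgamdhcKAE6qgYhn7Nn3dpW7ei+otQ7FwU43O/hUWqb2rbe1pjSjYw3SDUVAKZAZwBe1/TyjsnQamm7P7d44Wt/0Yp1GEa72unx5JflKAAzsz641/DZutbm8tvJY2AhAy8w4+OzR3WxcEQoz3cy13XIqd7Vl4MoADMYnJBLs0FxmE6co8xqraZNvWReGdZdLAcWaSUGj8rqd+Tnmdex1YiRuxMc+9D5bJLED2EeQw8Qb5tHo1FLwas6y/L7qcv8/Hn/B0cAFVY/opExkLRMgXEzhJ4k7EvGDGCN8NjzbQqIiuJr15onIlYHlaX8ADMo+tHgj2fGLVeAzZPewPTtU/J/Lh4FMwACiv+hre3mCwoz6dXNiUJFrHhyW5Q8NT8QLIwdGlQrrEohMbo1646buYrfvXEp6wCQQXQTzSYaFr+We88eo1Er4HIktNr4z9H8RY053iqAA1grOYiH3rLKosHCa13B5cPjs2WtOm8uGmtmq0TOy/HXj2qqB0EVxPLq0NrzdVXS29X2tKXvy3HR2vHhSBEjGy0GajsHMwYG0O61EiI1tad3ycekOkV3xZqRg4W03rDjLXVpJWchOEQm2WlO7U1jHysIJysIIVoSa2MZHygS16qMtDgkL6K+5sjyiULDXrtOqNORDSEmjc+hy3d4GEdBrmxzxpGNJmRf55zOnGLHJphRN5+RQji659T33Nb1gWPro5fpWd6hHEQwtP945qjBJEJr1oLDyubjy5ezNF5XFEkxy62F2J+yF1JfplNP1b2DJG94u5693I2eETY7UcNYNl4ZhJgoZVobV1gi3GJqYE3RiOBfNp4hNQyGu7ya39jFZSu678zmLWRaIWor16qSJhM2krSHzcSjHUhEjTZX3tiuSzlu"/>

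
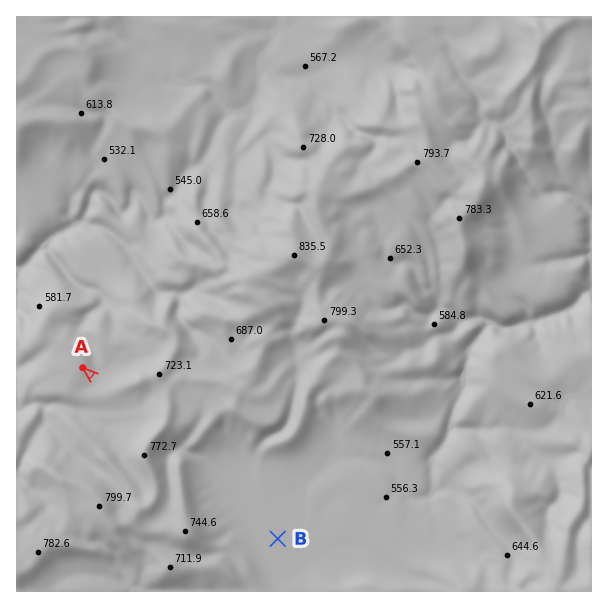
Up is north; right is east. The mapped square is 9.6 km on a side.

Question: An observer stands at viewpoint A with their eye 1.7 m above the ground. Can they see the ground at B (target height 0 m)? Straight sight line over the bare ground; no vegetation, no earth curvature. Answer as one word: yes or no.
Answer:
no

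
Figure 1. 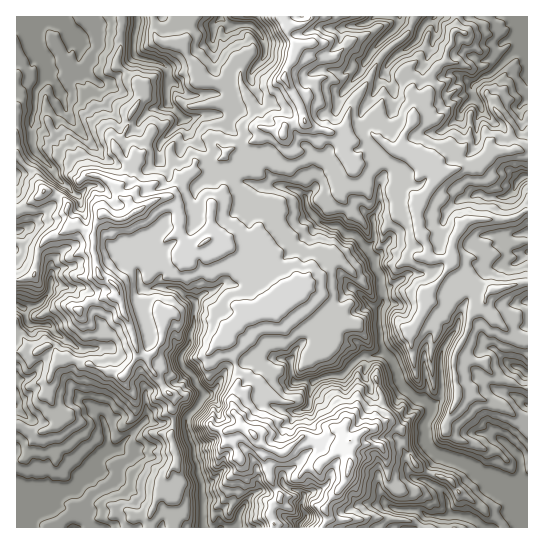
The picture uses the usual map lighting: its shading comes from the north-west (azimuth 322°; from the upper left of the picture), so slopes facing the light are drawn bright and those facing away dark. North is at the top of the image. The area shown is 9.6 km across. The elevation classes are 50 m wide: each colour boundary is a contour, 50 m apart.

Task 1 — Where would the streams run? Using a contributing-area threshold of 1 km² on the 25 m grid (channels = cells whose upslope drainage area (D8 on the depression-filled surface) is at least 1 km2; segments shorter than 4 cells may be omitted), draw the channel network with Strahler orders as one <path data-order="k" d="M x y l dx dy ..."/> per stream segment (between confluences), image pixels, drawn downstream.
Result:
<path data-order="1" d="M238 522l-4 5-15 0"/><path data-order="2" d="M450 515l11 0 1 2 4 0 5 2 3 0 9 8 2 0"/><path data-order="1" d="M390 506l8 4 23 0 6 5 6 0 1 2 13 0 3-2"/><path data-order="1" d="M446 497l4 18"/><path data-order="1" d="M305 495l0 3-3 4 0 7 4 5 0 4-5 5-2 4"/><path data-order="3" d="M519 494l0 1 4 4 0 10 2 1 0 4 2 4 0 9"/><path data-order="2" d="M107 453l-2 1-11 11-3 4-21 21-3 1-6 2-8 4-3 0-8 5-17 0-8-7"/><path data-order="1" d="M505 443l9 10 1 0 6 8 0 29-2 1 0 3"/><path data-order="1" d="M123 442l-6 8-10 3"/><path data-order="1" d="M101 417l4 6 1 11 1 1 0 18"/><path data-order="1" d="M299 411l6-2 2 0 3-4 0-15 4-9"/><path data-order="3" d="M431 409l0 4-6 10 0 16 4 8 6 7 10 3 1 1 3 0 1 1 3 0 1 2 8 1 8 4 17 15 2 0 10 10 3 0 1 2 14 0 2 1"/><path data-order="2" d="M314 381l5-2 4-2 4 0 2-2 10 0 2-1 2 0 18-17 2-2 15 0 1-1 7 0"/><path data-order="1" d="M519 367l8 7"/><path data-order="1" d="M279 358l7 0 4 3 1 2 0 11 2 1 0 4 1 3 20-1"/><path data-order="3" d="M386 354l7 8 4 8 0 3 2 5 0 4 3 4 15 13 6 0 4 3 4 4 0 3"/><path data-order="1" d="M95 349l-17 0-8-7-4-1-4-4-4-2-7-8-4-2-17 0-4-4 0-8-1-2 0-2-3 0-1-2"/><path data-order="1" d="M450 337l-4 8-3 2 0 3-2 5 0 27 1 1-1 15-8 8-2 3"/><path data-order="2" d="M379 309l0 20 2 1 0 13 5 11"/><path data-order="2" d="M21 307l-4-2"/><path data-order="1" d="M374 306l1 1 4 0 0 2"/><path data-order="2" d="M195 303l0 8-1 2 0 13-4 8 0 9-7 8-2 6 0 4 2 6 11 10 3 8 6 6 0 6-2 2-2 4-13 16 0 8 3 4 1 8 4 7 0 12 4 7 0 9 4 8 0 15 1 1 0 28 2 1"/><path data-order="1" d="M51 283l-1 2 0 8-12 12-3 1-6 0-2 1-6 0"/><path data-order="1" d="M223 283l-8 7-5 3-5 0-10 9 0 1"/><path data-order="1" d="M133 254l4 8 0 7 2 5 0 9 4 6 6 1 5-3 16 0 1 2 6 0 9 8 3 0 6 6"/><path data-order="2" d="M367 249l4 6 4 4 0 8 6 10 0 14 1 2 0 6 1 3-4 7"/><path data-order="2" d="M306 198l0 5 3 7 13 13 8 2 1 1 7 0 8 8 8 0 13 15"/><path data-order="1" d="M475 194l7 0 3 3 21 0 9-8 2-7 2-3 2 0 4-4 2 0"/><path data-order="1" d="M315 187l-9 10 0 1"/><path data-order="1" d="M381 182l-2 3 0 22-6 10 0 2 1 2 0 14 1 3-8 9 0 2"/><path data-order="1" d="M55 175l0-2-2-4-19-19-1-7-2-1 0-24 4-9 0-18 7-9 0-28"/><path data-order="1" d="M222 174l7 0 10 7 11 1 5 3 23 0 1 1 6 0 1 1 3 0 1 2 9 2 7 7"/><path data-order="1" d="M183 118l-13-13-3-2 0-33-1-3-8-5-4 0-7-3-5 0-1-1-3 0-4-4 0-19 1-1 0-5 2-2 0-10"/><path data-order="1" d="M66 109l-1-2 0-5-2-1 0-4-2-4 0-3-11-15 0-10-1-2 0-4-7-5"/><path data-order="1" d="M474 98l0-3-3-4 0-5 11-9 9-3 30-29 4-2 0-2 2-3-1-21"/><path data-order="1" d="M385 73l1-6 5-8 10-8 6-2 11-10 1-6 6-10 5-4 3 0 1-2 3 0"/><path data-order="1" d="M366 61l8-12 23-22 2-5 0-5"/><path data-order="1" d="M263 58l2-1 0-14-2-1 0-3-4-6-8-8-22 0-8-8"/><path data-order="2" d="M42 54l-7-11-1-6-9-12 0-7-2-1"/><path data-order="1" d="M78 42l0-3-4-4 0-1-17-17"/><path data-order="1" d="M389 17l10 0"/>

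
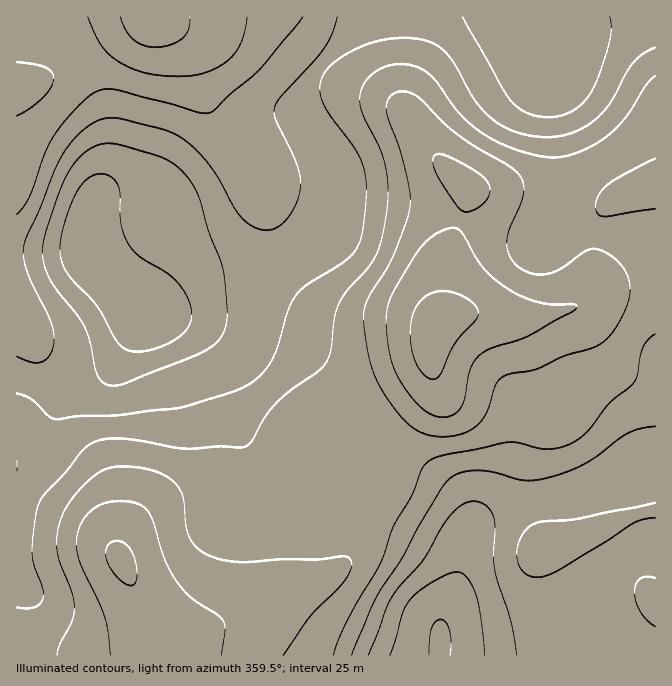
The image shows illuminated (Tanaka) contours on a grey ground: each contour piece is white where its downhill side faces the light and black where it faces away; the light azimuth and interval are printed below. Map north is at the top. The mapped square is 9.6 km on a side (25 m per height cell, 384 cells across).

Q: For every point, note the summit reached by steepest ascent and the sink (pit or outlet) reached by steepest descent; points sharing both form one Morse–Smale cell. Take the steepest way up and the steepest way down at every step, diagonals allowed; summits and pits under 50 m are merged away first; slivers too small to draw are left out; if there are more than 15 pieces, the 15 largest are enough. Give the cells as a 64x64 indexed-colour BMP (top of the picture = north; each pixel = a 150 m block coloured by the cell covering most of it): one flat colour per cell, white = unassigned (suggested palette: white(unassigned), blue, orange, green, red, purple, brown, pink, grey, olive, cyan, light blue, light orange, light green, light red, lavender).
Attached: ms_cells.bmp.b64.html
<image width="64" height="64" href="data:image/bmp;base64,Qk12CAAAAAAAAHYAAAAoAAAAQAAAAEAAAAABAAQAAAAAAAAIAAATCwAAEwsAABAAAAAAAAAA////ALR3HwAOf/8ALKAsACgn1gC9Z5QAS1aMAMJ34wB/f38AIr28AM++FwDox64AeLv/AIrfmACWmP8A1bDFACIiIiIiIiVVVVVVVVVVVVVVVVVVVUREREREREREREREIiIiIiIiJVVVVVVVVVVVVVVVVVVVREREREREREREREQiIiIiIiIiIiIlVVVVVVVVVVVVVVVERERERERERERERCIiIiIiIiIiIiIlVVVVVVVVVVVVVVREREREREREREREIiIiIiIiIiIiIiIlVVVVVVVVVVVVVEREREREREREREQiIiIiIiIiIiIiIiIlVVVVVVVVVVVURERERERERERERCIiIiIiIiIiIiIiIiIlVVVVVVVVVVVEREREREREREREIiIiIiIiIiIiIiIiIiIiVVVVVVVVVUREREREREREREQiIiIiIiIiIiIiIiIiIiIiVVVVVVVVRERERERERERERCIiIiIiIiIiIiIiIiIiIiIlVVVVVVVUREREREREREREIiIiIiIiIiIiIiIiIiIiIiJVVVVVVVREREREREREREQiIiIiIiIiIiIiIiIiIiIiIlVVVVVVVERERERERERERCIiIiIiIiIiIiIiIiIiIiIiVVVVVVVUREREREREREREIiIiIiIiIiIiIiIiIiIiIiJVVVVVVVREREREREREREQiIiIiIiIiIiIiIiIiIiIiIiVVVVVVVERERERERERERHIiIiIiIiIiIiIiIiIiIiIiJVVVVVVUREREREREREREciIiIiIiIiIiIiIiIiIiIiIlVVVVVURERERERERERER3IiIiIiIiIiIiIiIiIiIiIiJVVVVURERERERERERERHciIiIiIiIiIiIiIiIiIiIiJVVVVEREREREREREREREd3IiIiIiIiIiIiIiIiIiIiJVVVVERERERERERERERER3ciIiIiIiIiIiIiIiIiIiVVVVRERERERERERERERERHdyIiIiIiIiIiIiIiIiIlVVVVREREREREREREREREREd3ciIiIiIiIiIiIiIiIiVVVERERERERERERERERERER3dyIiIiIiIiIiIiIiIiJVVURERERERERERERERERERHd3IiIiIiIiIiIiIiIiIiIiFEREREREREREREREREREd3dyIiIiIiIiIiIiIiIiIiIRRERERERERERERERERER3d3ciIiIiIiIiIiIiIiIiIRERRERERERERERERERERHMzMzciIiIiIiIiIiIiIiIREREUREREREREREREREREMzMzMzIiIiIiIiIiIiIiIREREREUREREREREREREREQzMzMzMyIiIiIiIiIiIiIRERERERRERERERERERERERDMzMzMzMiIiIiIiIiIiERERERERFEREREREREREREREMzMzMzMyIiIiIiIiIhERERERERERREREREREREREREQzMzMzMzMiIiIiIhERERERERERERFERERERERERERERDMzMzMzMyIiIhERERERERERERERERREREREREREREREMzMzMzMzMxERERERERERERERERERERERERERREREREQzMzMzMzMzMRERERERERERERERERERERERERERFERERDMzMzMzMzMzMREREREREREREREREREREREREREUREREMzMzMzMzMzMzMxERERERERERERERERERERERERFEREQzMzMzMzMzMzMzMzMxEREREREREREREREREREREURERDMzMzMzMzMzMzMzMzMxERERERERERERERERERERREREMzMzMzMzMzMzMzMzMzMxERERERERERERERERERFEREQzMzMzMzMzMzMzMzMzMzMREREREREREREREREREURERDMzMzMzMzMzMzMzMzMzMzERERERERERERERERERREREMzMzMzMzMzMzMzMzMzMzMxERERERERERERERERFEREQzMzMzMzMzMzMzMzMzMzMzERERERERERERERERERRERDMzMzMzMzMzMzMzMzMzMzMREREREREREREREREREUREMzMzMzMzMzMzMzMzMzMzMxERERERERERERERERERERQzMzMzMzMzMzMzMzMzMzMzERERERERERERERERERERETMzMzMzMzMzMzMzMzMzMzMRERERERERERERERERERERMzMzMzMzMzMzMzMzMzMzMREREREREREREREREREREREzMzMzMzMzMzMzMzMzMzMxERERERERERERERERERERETMzMzMzMzMzMzMzMzMzMxERERERERERERERERERERERMzMzMzMzMzMzMzMzMzMxEREREREREREREREREREREREzMzMzMzMzMzMzMzMzMzERERERERERERERERERERERETMzMzMzMzMzMzMzMzMzMRERERERERERERERERERERERMzMzMzMzMzMzMzMzMzMxEREREREREREREREREREREREzMzMzMzMzMzMzMzMzMzEREREREREREREREREREREREWYzMzMzMzMzMzMzMzMzMRERERERERERERERERERERERZmYzMzMzMzMzMzMzMzMzERERERERERERERERERERERFmZmMzMzMzMzMzMzMzMzMxEREREREREREREREREREREWZmZmMzMzMzMzMzMzMzMzMRERERERERERERERERERERZmZmZjMzMzMzMzMzMzMzMzERERERERERERERERERERFmZmZmZjMzMzMzMzMzMzMzMxEREREREREREREREREREWZmZmZmZjMzMzMzMzMzMzMzERERERERERERERERERER"/>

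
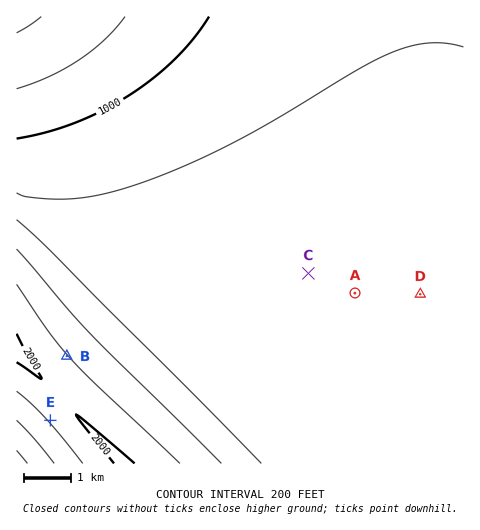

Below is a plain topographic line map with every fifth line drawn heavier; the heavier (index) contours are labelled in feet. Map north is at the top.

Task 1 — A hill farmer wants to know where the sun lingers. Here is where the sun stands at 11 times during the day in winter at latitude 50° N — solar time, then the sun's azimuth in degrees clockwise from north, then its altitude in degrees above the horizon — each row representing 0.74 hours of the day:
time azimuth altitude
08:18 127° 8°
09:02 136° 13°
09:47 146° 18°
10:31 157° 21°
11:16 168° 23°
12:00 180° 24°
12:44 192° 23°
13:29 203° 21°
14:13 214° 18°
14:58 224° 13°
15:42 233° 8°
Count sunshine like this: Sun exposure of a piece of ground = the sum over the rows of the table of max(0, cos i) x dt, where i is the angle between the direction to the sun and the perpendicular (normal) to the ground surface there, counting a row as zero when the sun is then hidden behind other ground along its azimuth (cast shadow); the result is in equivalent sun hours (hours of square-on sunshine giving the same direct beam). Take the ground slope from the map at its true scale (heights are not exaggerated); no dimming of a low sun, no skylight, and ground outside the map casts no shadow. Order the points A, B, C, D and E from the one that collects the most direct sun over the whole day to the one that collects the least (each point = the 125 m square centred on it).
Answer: E > D ≈ A ≈ C > B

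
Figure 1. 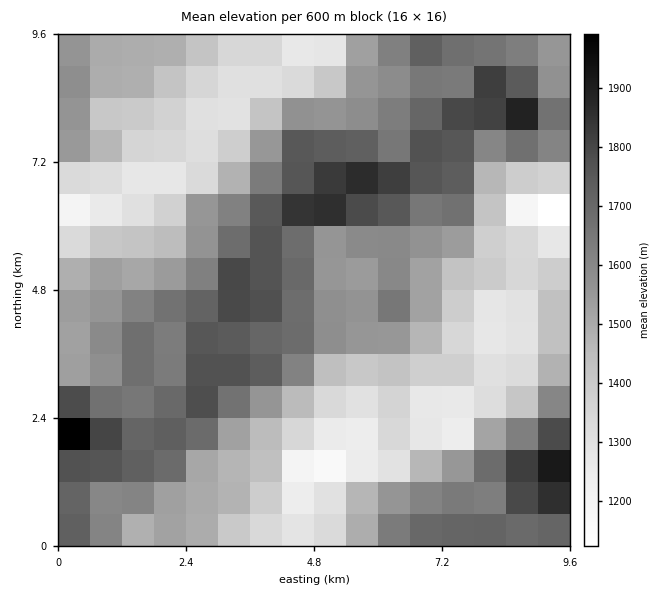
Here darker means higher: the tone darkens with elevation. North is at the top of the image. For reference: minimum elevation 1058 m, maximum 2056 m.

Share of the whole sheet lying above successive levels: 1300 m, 89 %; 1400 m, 73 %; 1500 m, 58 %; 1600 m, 40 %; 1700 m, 22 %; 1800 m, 8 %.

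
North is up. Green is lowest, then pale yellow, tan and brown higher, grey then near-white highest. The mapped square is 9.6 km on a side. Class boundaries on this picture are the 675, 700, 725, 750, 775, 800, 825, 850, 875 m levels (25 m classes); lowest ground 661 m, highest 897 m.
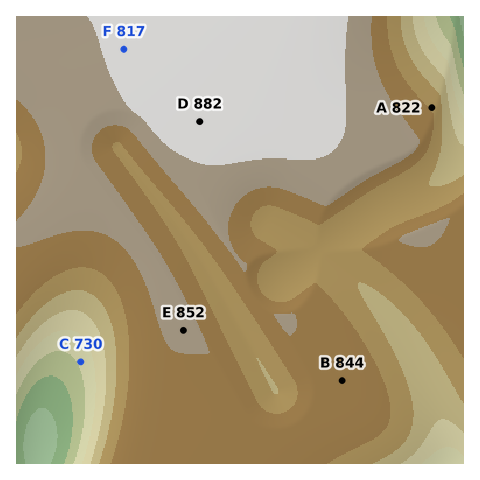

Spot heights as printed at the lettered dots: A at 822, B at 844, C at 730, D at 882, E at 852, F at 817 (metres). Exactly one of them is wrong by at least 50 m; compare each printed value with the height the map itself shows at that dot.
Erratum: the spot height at F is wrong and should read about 879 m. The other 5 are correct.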